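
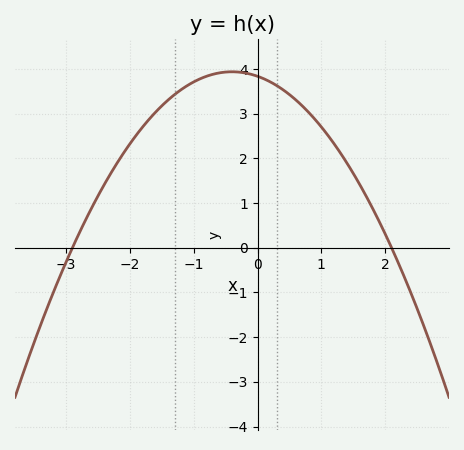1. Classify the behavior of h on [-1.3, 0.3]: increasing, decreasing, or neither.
neither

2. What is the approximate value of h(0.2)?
3.71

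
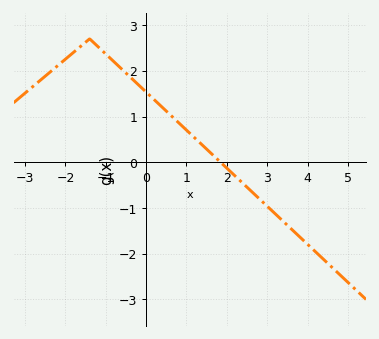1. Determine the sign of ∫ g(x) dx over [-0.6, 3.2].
positive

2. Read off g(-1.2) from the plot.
2.53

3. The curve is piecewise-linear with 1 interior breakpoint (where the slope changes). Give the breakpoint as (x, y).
(-1.4, 2.7)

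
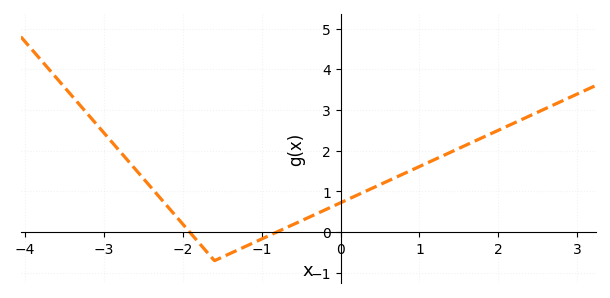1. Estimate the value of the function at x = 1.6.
2.1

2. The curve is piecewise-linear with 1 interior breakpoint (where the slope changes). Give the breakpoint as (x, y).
(-1.6, -0.7)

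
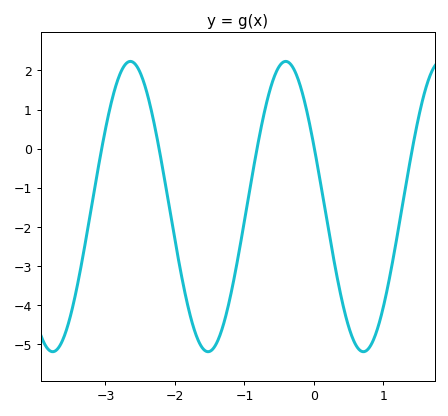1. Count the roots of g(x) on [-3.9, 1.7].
5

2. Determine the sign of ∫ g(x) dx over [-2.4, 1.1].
negative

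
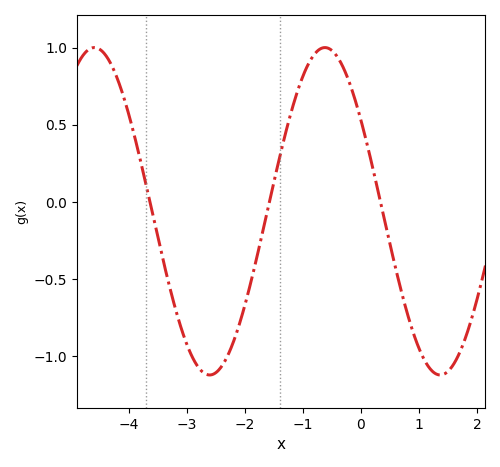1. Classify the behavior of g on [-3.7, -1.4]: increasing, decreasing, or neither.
neither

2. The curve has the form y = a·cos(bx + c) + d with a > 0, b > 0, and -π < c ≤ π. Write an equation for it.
y = 1.06cos(1.58x + 0.982) - 0.06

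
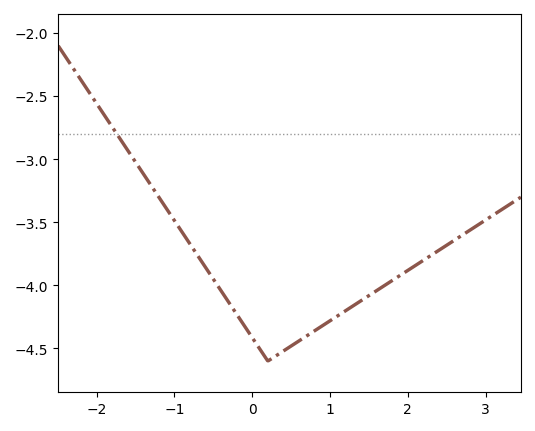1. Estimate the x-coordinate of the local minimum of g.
0.2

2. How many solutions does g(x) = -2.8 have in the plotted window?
1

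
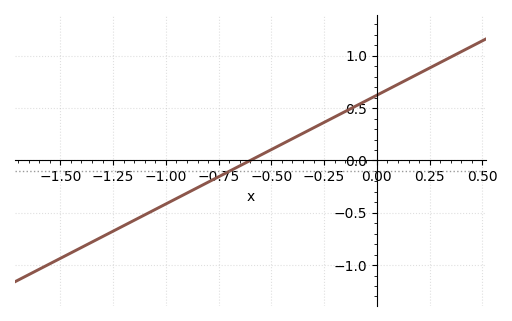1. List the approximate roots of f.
-0.6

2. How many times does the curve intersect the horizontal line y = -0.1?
1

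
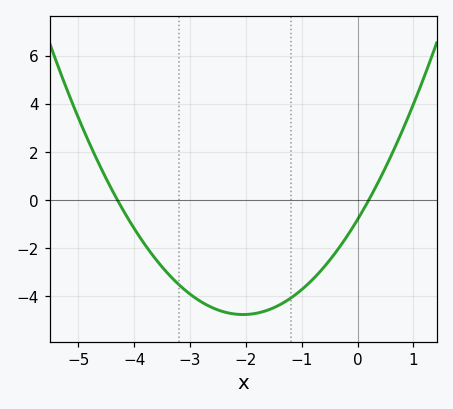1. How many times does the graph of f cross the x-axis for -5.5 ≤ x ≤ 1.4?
2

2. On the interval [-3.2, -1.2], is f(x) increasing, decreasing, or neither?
neither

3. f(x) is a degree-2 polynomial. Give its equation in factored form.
y = 0.94(x + 4.3)(x - 0.2)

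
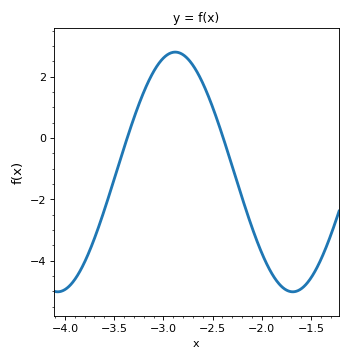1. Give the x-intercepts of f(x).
-3.35, -2.4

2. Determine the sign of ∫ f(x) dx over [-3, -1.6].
negative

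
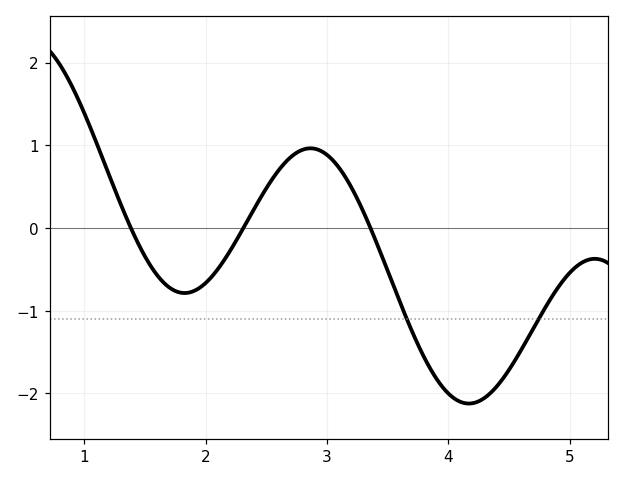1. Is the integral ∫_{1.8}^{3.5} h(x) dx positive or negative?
positive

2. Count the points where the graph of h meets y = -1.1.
2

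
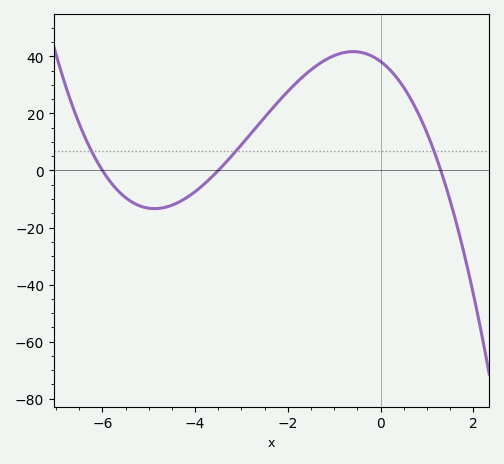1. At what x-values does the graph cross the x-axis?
-6, -3.5, 1.3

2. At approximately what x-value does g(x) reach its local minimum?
-4.88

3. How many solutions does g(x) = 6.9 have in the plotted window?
3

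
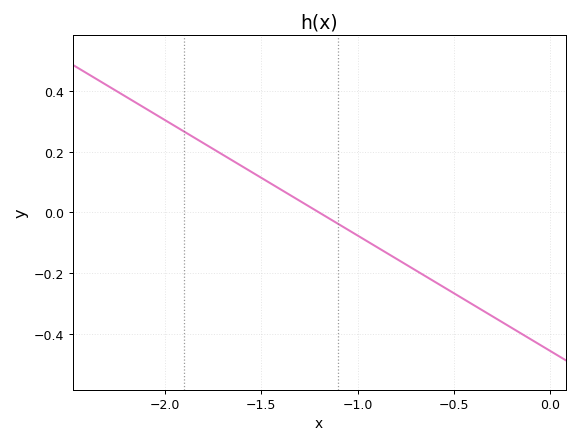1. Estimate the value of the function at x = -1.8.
0.228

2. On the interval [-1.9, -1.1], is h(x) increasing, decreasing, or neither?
decreasing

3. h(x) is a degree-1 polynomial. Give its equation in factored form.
y = -0.38(x + 1.2)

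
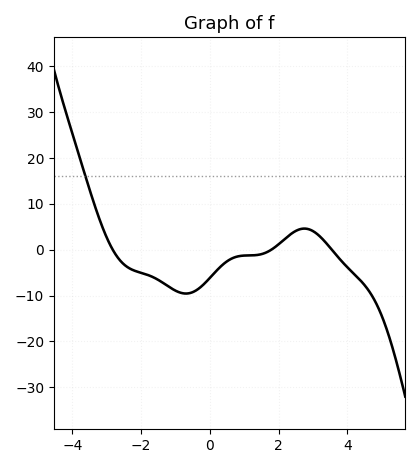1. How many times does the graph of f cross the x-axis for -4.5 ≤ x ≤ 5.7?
3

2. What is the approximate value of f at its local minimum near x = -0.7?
-9.56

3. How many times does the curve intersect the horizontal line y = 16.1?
1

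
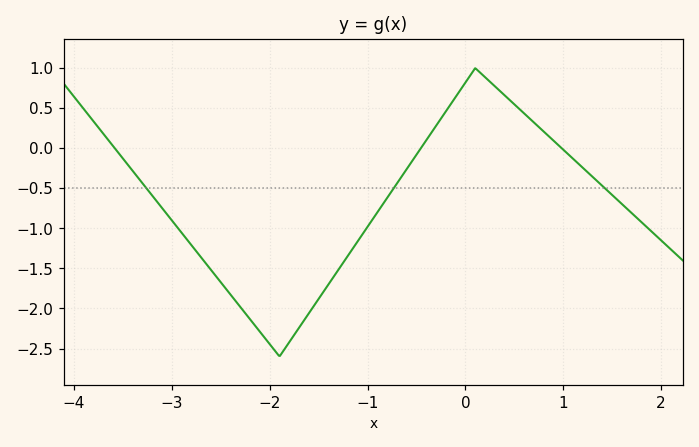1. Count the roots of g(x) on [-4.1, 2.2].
3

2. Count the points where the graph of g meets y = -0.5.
3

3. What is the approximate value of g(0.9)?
0.094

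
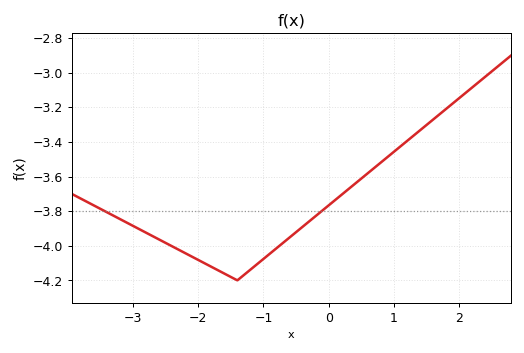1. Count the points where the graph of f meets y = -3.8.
2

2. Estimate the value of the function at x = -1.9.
-4.1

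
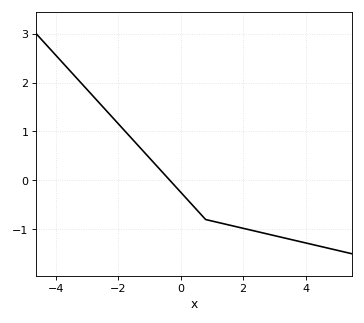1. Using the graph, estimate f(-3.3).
2.07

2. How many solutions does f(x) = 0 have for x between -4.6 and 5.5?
1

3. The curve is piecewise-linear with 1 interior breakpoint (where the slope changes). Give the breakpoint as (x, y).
(0.8, -0.8)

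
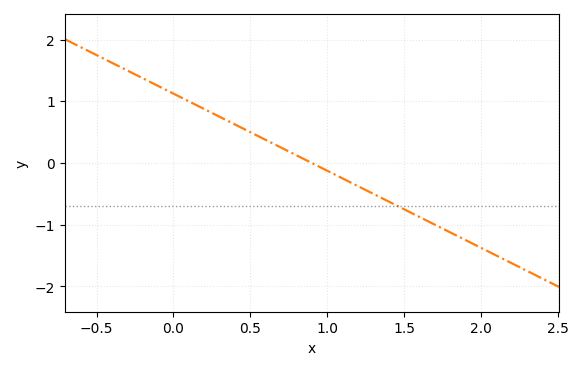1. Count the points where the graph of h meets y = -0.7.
1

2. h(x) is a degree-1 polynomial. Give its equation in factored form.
y = -1.25(x - 0.9)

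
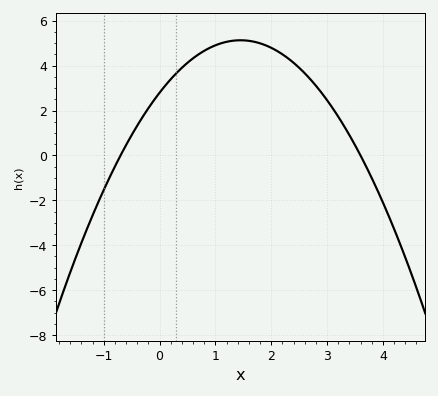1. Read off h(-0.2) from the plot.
2.11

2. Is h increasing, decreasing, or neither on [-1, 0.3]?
increasing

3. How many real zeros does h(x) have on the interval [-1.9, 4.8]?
2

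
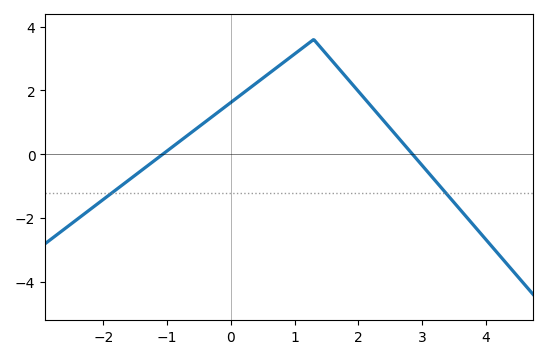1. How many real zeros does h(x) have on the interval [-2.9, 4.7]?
2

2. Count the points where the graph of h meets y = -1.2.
2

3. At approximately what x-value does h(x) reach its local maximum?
1.2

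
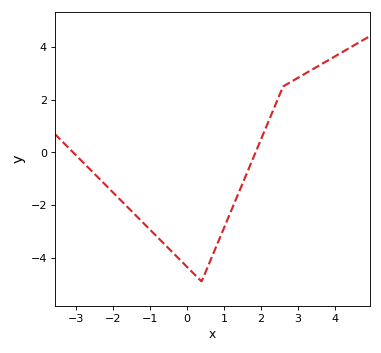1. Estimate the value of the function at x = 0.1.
-4.48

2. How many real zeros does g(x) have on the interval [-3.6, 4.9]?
2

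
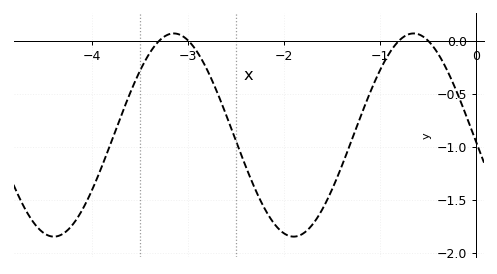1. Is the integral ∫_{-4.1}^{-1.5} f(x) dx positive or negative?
negative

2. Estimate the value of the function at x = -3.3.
0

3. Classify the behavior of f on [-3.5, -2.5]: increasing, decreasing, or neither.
neither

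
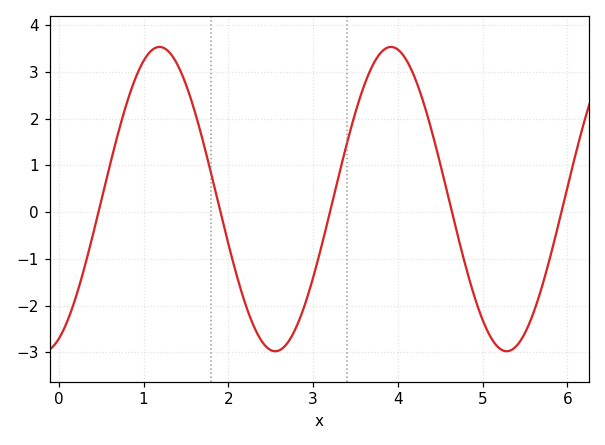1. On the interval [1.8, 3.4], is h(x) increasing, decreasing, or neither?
neither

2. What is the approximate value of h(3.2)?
0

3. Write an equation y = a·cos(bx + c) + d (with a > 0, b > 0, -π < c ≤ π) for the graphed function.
y = 3.26cos(2.3x - 2.7) + 0.28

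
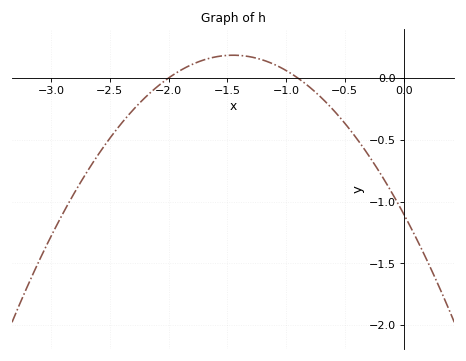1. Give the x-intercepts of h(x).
-2, -0.9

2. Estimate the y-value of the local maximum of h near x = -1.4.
0.2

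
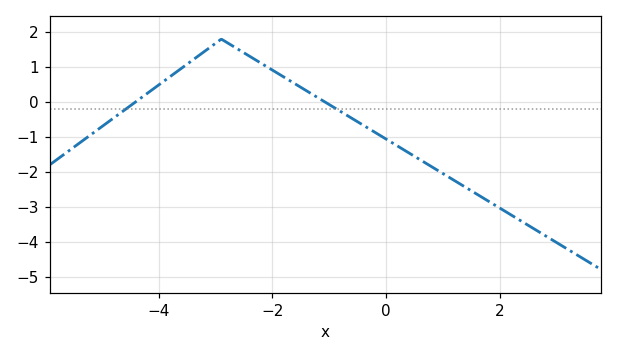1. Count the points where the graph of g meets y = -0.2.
2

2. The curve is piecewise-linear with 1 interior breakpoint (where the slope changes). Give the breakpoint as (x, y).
(-2.9, 1.8)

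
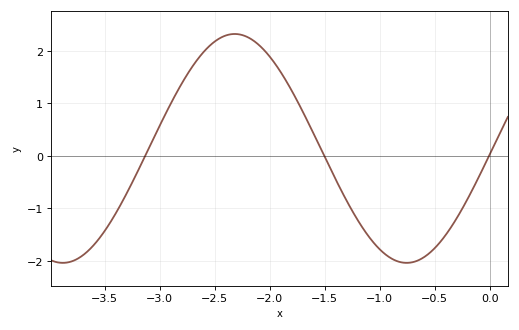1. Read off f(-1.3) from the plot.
-0.862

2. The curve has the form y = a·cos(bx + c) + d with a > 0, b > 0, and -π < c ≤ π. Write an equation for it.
y = 2.18cos(2.01x - 1.62) + 0.14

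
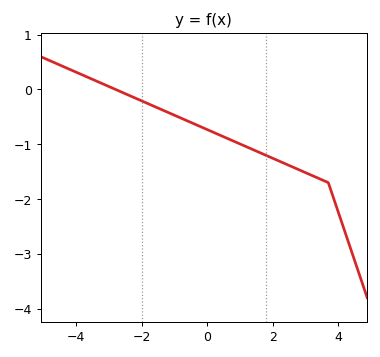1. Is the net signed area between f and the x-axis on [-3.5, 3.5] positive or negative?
negative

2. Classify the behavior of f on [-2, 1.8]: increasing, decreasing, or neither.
decreasing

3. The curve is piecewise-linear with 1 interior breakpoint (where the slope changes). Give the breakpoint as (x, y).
(3.7, -1.7)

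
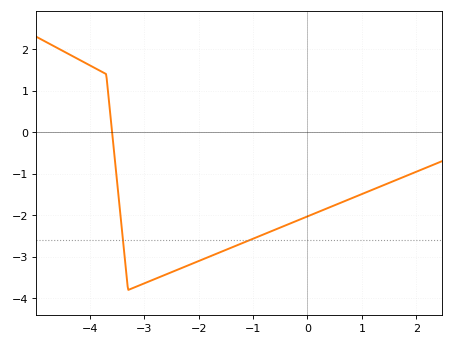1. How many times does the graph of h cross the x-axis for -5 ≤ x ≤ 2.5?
1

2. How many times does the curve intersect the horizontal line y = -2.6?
2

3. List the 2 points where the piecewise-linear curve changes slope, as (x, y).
(-3.7, 1.4); (-3.3, -3.8)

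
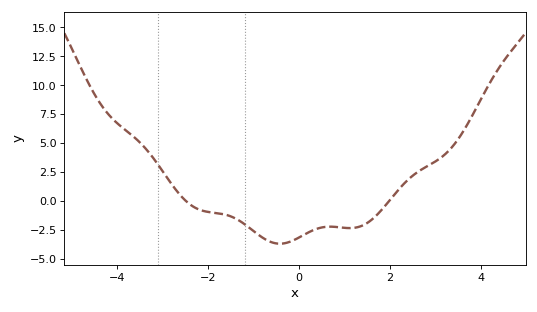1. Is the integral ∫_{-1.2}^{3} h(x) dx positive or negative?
negative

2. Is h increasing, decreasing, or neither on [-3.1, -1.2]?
decreasing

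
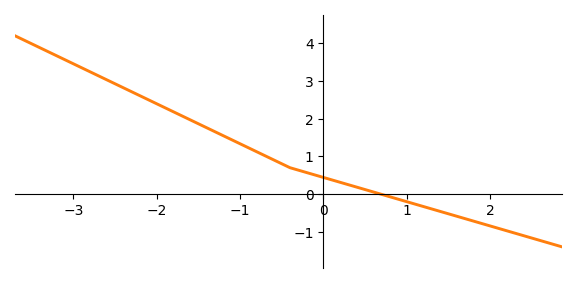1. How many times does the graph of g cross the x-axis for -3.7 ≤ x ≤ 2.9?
1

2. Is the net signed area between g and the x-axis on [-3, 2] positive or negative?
positive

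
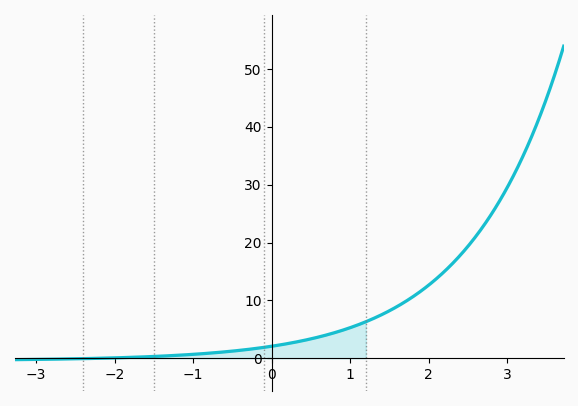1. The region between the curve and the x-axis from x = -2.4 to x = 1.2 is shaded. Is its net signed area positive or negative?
positive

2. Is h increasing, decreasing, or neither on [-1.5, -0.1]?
increasing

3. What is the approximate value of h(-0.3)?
1.53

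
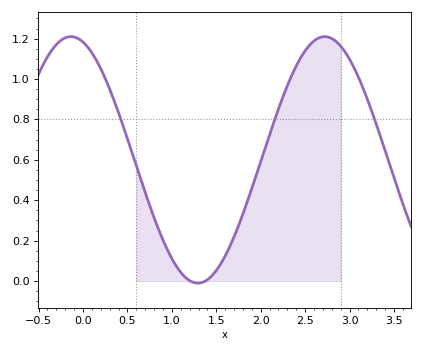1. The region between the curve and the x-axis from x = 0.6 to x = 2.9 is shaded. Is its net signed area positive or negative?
positive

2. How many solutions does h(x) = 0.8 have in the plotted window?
3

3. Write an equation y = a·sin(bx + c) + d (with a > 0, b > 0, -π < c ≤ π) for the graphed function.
y = 0.61sin(2.2x + 1.9) + 0.6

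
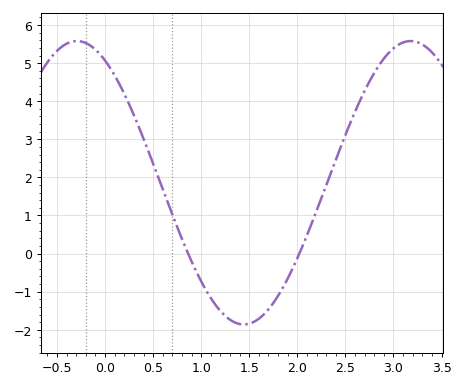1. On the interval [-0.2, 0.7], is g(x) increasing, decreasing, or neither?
decreasing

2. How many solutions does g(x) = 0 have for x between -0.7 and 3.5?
2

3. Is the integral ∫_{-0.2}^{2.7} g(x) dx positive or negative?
positive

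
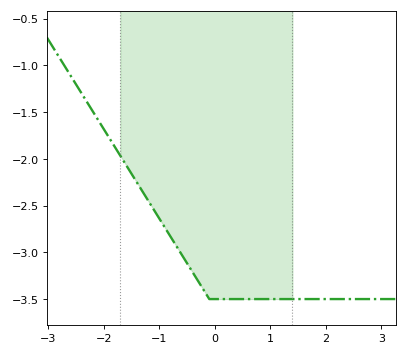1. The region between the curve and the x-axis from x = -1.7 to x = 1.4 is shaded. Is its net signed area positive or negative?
negative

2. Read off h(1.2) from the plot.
-3.5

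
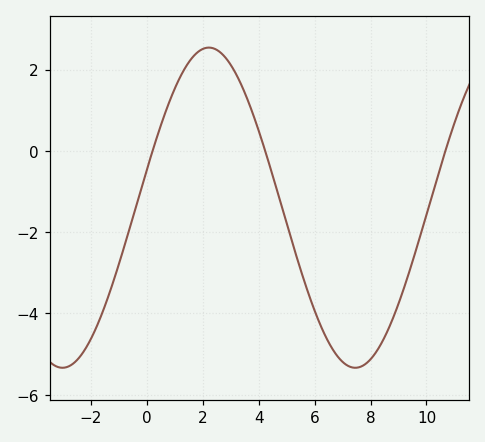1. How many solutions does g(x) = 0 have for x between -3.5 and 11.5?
3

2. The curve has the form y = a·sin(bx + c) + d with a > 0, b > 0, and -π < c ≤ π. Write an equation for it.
y = 3.94sin(0.6x + 0.24) - 1.4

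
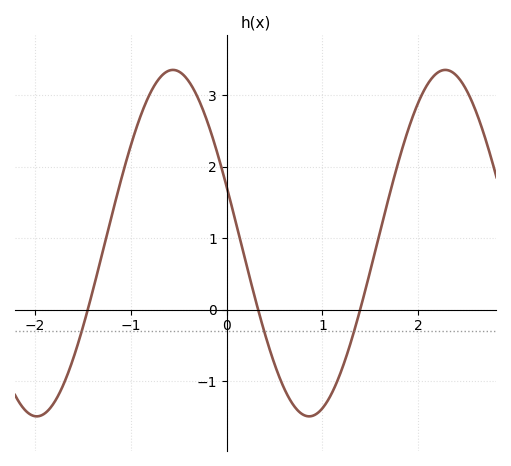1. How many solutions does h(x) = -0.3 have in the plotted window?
3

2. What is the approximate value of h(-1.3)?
0.8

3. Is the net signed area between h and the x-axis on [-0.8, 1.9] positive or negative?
positive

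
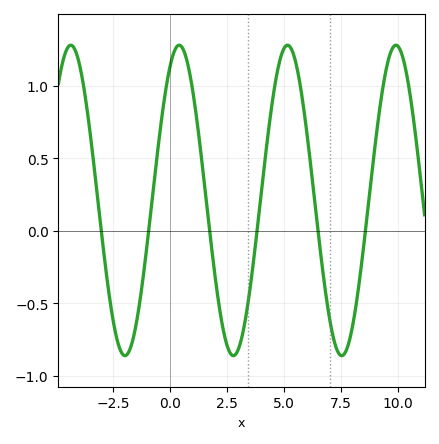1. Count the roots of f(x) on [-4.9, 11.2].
6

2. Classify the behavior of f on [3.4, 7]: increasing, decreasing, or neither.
neither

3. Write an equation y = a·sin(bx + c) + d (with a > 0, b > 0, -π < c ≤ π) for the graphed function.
y = 1.07sin(1.3x + 1.1) + 0.21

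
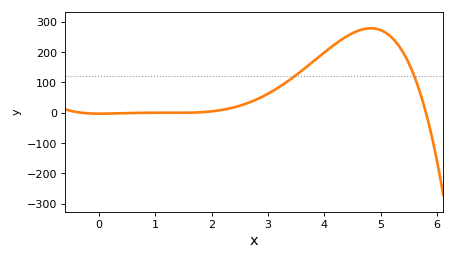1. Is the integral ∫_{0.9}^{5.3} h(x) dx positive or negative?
positive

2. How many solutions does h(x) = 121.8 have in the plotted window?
2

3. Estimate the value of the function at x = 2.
4.82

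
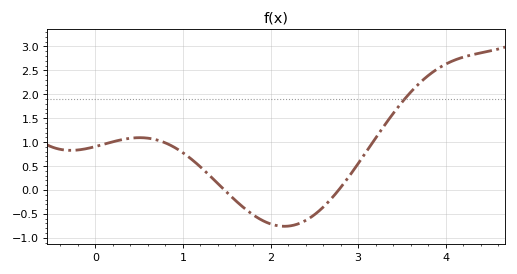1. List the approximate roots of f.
1.5, 2.8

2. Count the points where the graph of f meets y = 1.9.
1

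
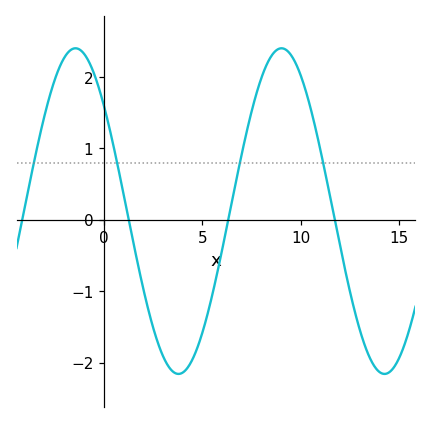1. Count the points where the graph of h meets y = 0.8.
4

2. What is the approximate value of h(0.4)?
1.1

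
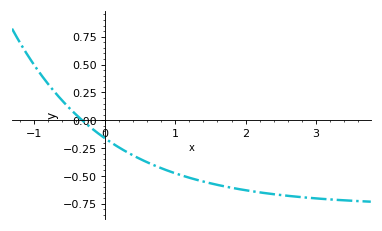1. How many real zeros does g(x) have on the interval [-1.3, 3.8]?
1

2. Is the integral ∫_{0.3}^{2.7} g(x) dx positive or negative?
negative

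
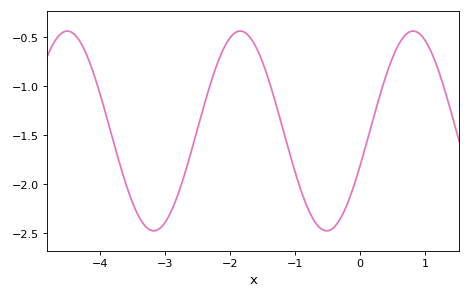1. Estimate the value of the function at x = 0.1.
-1.58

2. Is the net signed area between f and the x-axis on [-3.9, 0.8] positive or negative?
negative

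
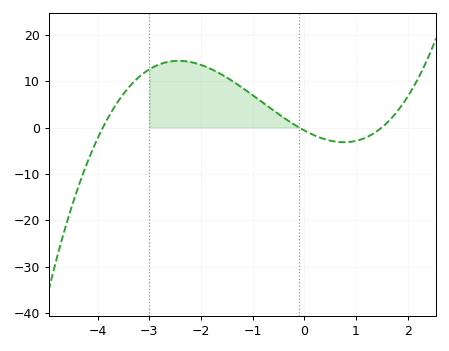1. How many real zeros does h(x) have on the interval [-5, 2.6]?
3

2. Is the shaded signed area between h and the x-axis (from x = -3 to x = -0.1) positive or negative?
positive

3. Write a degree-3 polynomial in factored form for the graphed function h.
y = 1.07(x + 3.9)(x + 0.1)(x - 1.5)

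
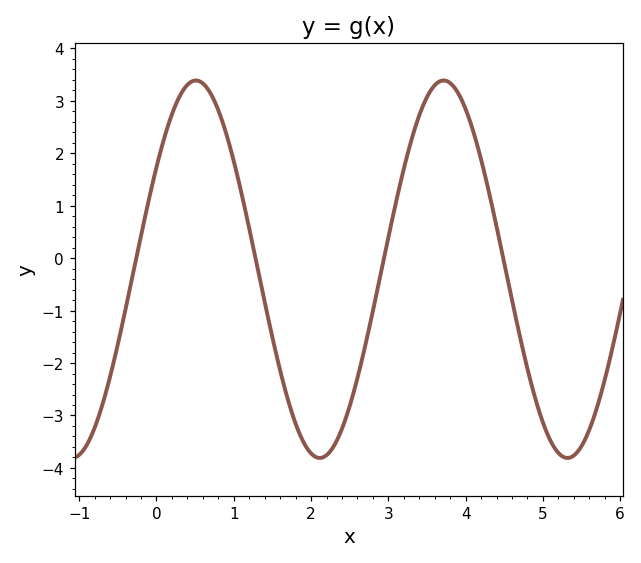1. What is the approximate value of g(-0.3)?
-0.3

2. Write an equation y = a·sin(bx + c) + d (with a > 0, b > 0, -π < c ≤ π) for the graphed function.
y = 3.6sin(2x + 0.57) - 0.21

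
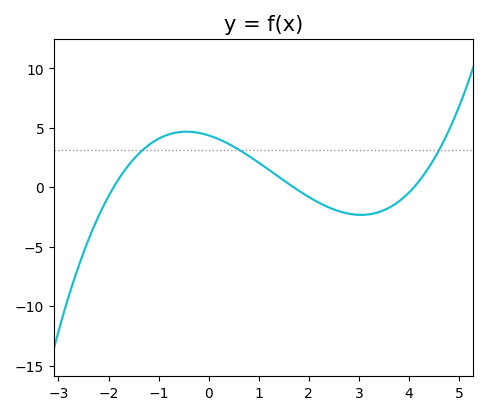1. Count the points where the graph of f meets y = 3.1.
3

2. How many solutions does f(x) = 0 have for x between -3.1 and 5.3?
3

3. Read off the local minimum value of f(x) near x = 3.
-2.5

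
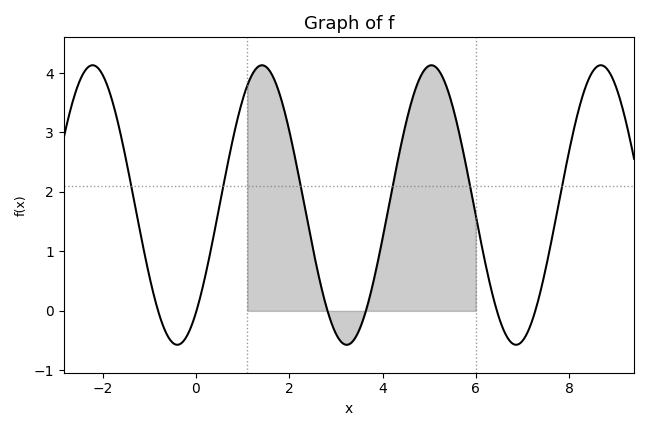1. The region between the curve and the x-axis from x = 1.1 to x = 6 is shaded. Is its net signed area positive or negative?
positive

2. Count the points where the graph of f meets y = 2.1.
6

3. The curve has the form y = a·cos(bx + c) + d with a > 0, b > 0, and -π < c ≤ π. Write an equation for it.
y = 2.35cos(1.73x - 2.45) + 1.78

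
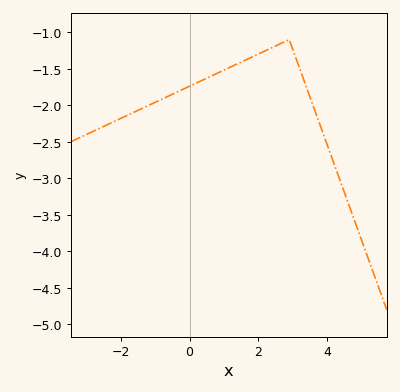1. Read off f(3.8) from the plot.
-2.25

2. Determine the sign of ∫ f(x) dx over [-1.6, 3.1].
negative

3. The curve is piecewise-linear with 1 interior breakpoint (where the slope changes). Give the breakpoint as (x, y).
(2.9, -1.1)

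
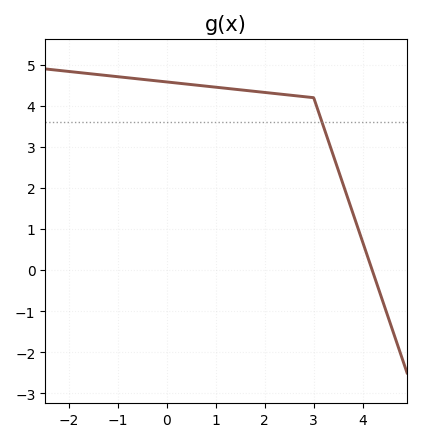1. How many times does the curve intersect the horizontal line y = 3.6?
1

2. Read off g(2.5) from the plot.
4.3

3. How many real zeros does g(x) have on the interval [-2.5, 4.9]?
1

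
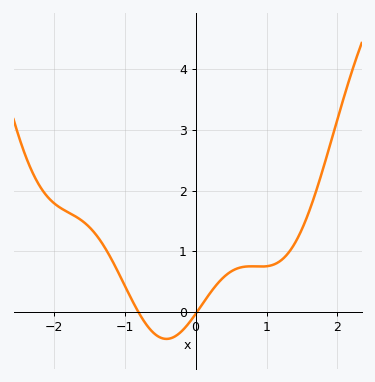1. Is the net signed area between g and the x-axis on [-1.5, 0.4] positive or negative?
positive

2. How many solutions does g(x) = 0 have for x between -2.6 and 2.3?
2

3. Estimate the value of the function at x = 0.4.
0.6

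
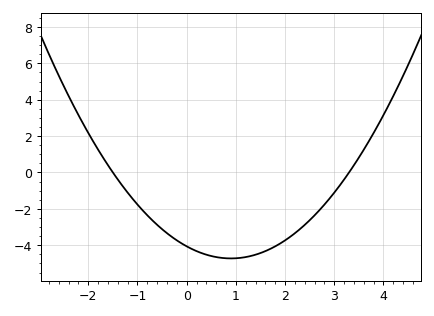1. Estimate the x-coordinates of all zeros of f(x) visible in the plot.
-1.4, 3.2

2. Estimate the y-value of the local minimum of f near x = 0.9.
-4.8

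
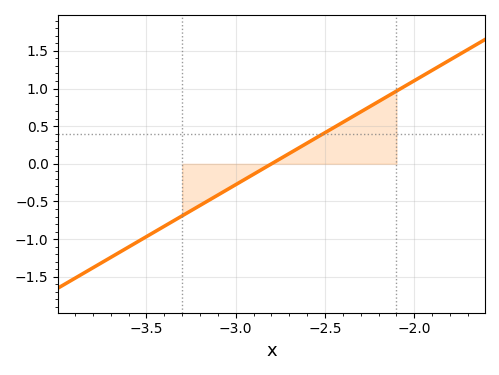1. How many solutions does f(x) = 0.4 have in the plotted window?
1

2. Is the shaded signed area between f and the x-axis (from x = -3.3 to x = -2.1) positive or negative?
positive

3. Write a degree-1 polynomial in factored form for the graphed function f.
y = 1.38(x + 2.8)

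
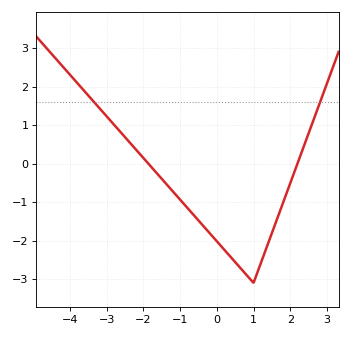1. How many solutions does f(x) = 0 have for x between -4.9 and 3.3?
2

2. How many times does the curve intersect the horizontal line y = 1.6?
2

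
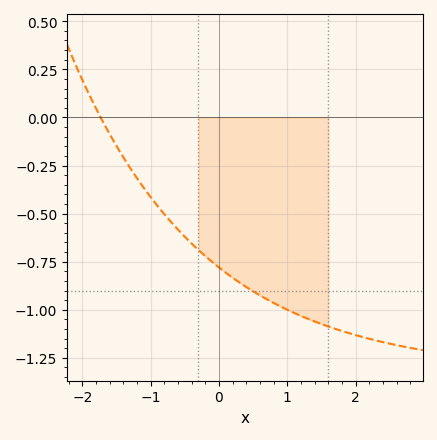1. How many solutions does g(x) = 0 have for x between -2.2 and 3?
1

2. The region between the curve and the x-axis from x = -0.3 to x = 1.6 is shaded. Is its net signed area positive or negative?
negative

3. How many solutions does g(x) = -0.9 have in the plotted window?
1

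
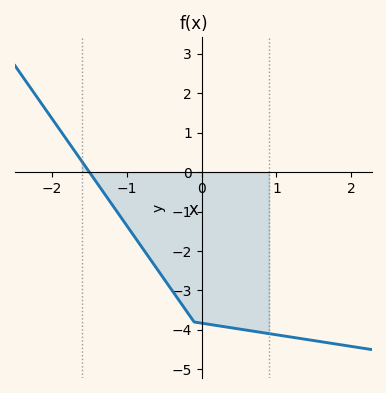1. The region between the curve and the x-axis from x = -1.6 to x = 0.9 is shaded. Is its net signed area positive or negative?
negative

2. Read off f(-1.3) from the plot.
-0.542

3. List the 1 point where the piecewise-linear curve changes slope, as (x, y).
(-0.1, -3.8)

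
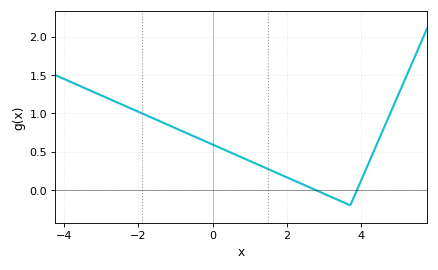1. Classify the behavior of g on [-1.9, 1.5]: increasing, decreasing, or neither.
decreasing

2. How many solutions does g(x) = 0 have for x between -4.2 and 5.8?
2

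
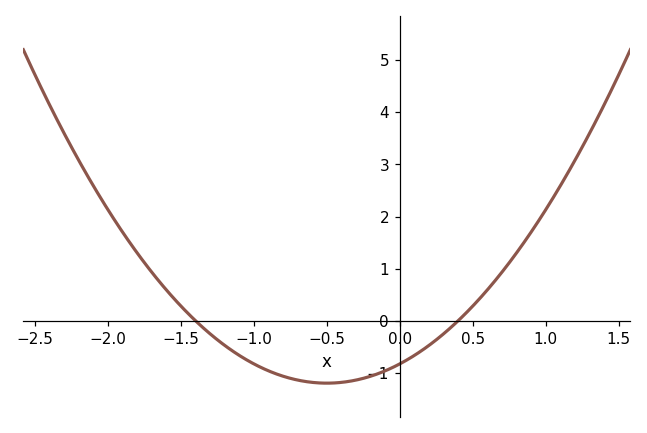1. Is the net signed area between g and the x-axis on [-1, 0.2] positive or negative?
negative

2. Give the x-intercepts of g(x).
-1.4, 0.4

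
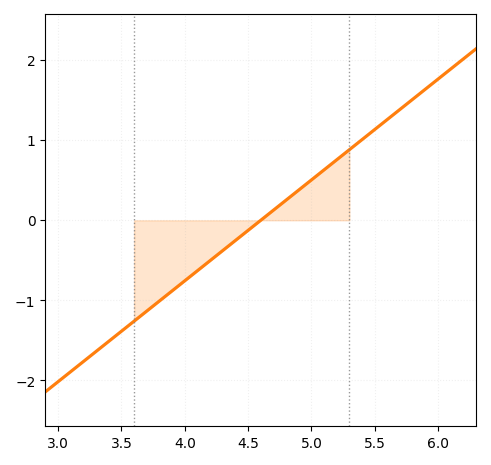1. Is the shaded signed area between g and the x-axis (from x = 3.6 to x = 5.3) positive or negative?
negative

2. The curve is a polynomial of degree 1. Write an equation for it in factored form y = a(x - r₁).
y = 1.26(x - 4.6)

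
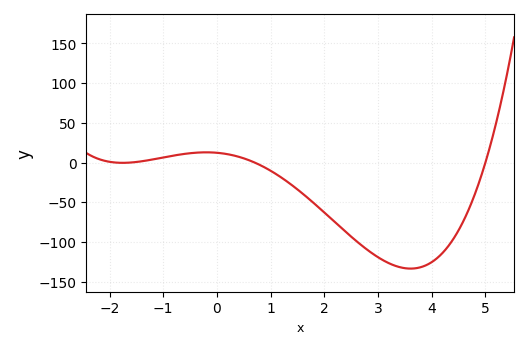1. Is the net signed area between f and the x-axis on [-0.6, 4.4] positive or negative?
negative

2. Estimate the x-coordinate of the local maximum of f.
-0.199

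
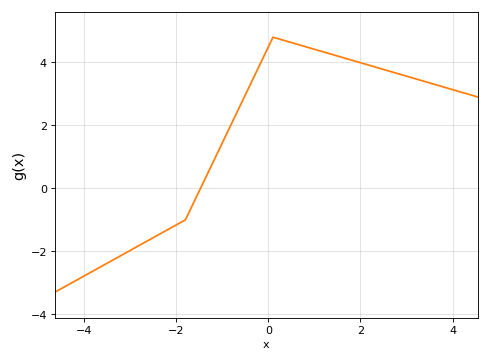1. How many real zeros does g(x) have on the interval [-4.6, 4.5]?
1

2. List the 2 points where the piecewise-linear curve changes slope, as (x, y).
(-1.8, -1); (0.1, 4.8)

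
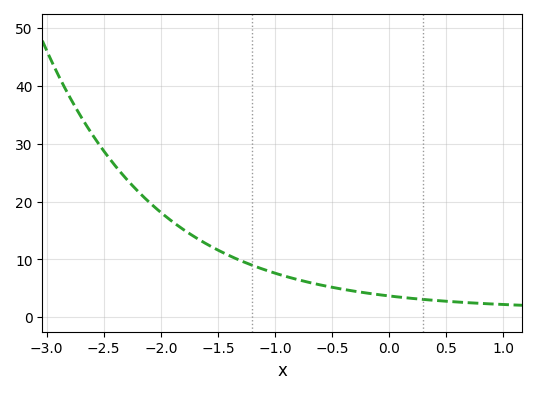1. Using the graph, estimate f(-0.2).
4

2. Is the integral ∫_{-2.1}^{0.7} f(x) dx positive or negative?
positive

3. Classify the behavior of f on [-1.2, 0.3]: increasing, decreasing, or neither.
decreasing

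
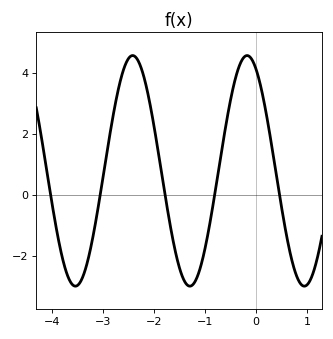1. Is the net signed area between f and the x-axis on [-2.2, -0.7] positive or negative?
negative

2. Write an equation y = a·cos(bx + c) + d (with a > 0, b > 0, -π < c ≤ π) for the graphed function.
y = 3.78cos(2.8x + 0.5) + 0.8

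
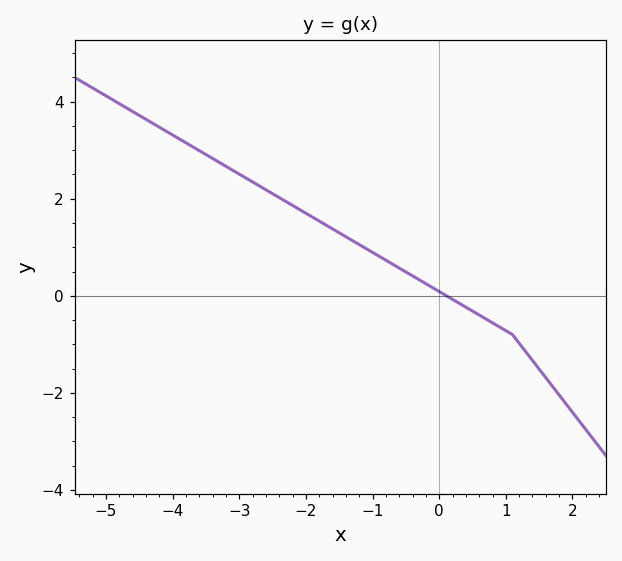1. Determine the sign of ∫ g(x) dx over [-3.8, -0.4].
positive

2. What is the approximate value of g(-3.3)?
2.8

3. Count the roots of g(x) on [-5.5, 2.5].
1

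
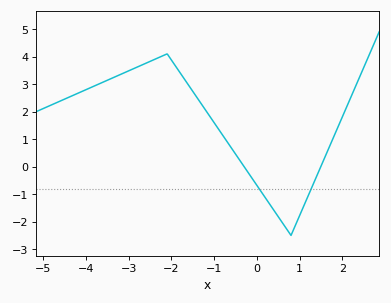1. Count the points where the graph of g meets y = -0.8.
2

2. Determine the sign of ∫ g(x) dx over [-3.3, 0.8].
positive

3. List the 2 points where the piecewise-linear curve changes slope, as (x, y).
(-2.1, 4.1); (0.8, -2.5)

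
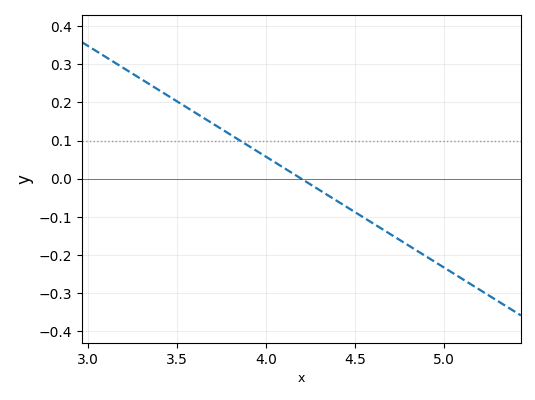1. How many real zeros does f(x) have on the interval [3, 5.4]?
1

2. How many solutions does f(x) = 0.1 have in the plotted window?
1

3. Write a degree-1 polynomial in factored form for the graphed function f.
y = -0.29(x - 4.2)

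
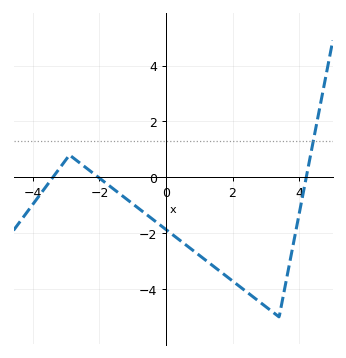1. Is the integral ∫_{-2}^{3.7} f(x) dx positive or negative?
negative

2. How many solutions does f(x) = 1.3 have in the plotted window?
1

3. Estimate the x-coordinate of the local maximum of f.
-2.9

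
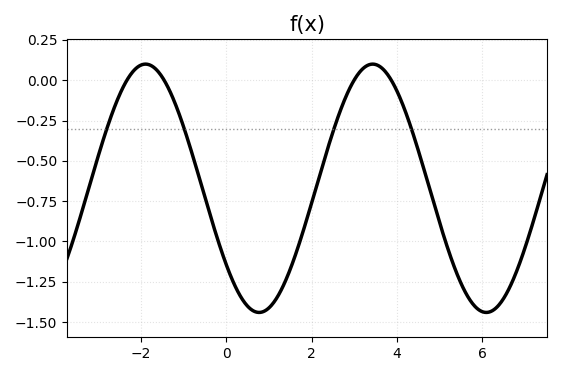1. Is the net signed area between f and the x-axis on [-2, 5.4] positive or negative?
negative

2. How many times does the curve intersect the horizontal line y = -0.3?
4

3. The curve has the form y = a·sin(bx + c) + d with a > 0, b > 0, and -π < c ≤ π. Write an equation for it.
y = 0.77sin(1.18x - 2.48) - 0.67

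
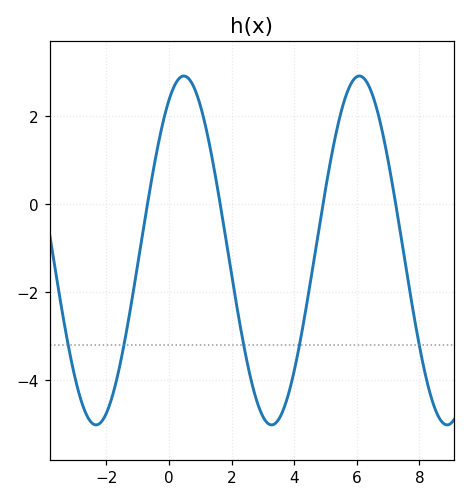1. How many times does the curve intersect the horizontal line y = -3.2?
5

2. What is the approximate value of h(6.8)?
1.71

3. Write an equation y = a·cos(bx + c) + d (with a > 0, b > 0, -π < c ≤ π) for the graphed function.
y = 3.97cos(1.12x - 0.53) - 1.05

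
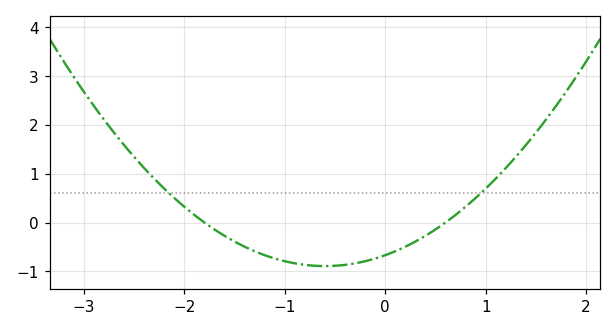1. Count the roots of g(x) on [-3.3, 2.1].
2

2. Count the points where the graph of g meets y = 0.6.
2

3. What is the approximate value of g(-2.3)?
0.899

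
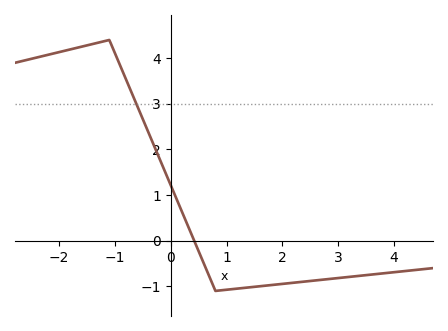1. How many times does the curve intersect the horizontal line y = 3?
1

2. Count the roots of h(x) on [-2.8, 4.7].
1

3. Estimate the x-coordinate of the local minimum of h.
0.8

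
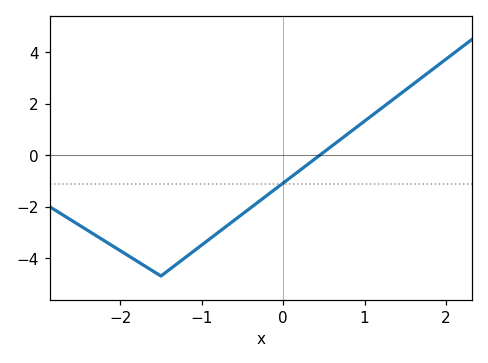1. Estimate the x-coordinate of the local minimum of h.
-1.5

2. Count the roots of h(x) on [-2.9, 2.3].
1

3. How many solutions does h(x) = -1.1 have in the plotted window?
1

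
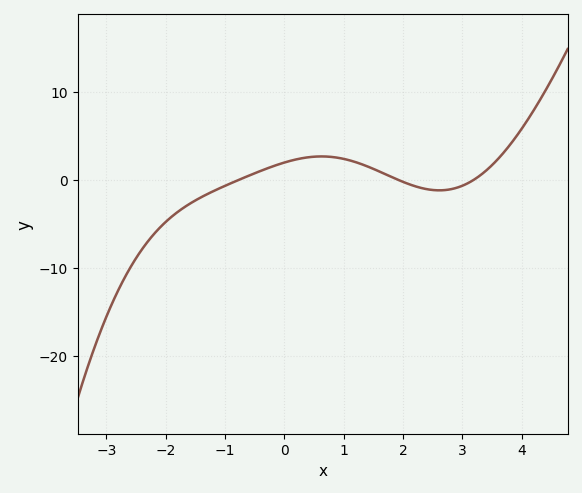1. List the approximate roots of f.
-0.8, 2, 3.2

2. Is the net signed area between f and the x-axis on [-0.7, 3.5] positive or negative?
positive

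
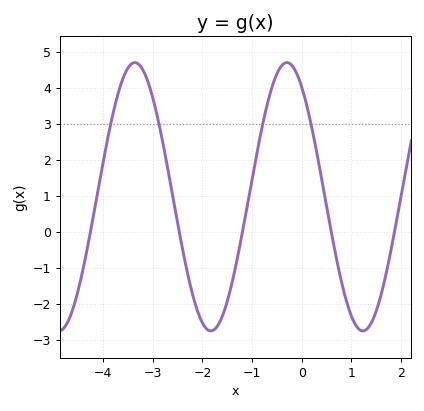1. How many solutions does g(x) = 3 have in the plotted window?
4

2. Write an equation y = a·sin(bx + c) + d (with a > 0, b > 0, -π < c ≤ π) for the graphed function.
y = 3.73sin(2.05x + 2.18) + 0.97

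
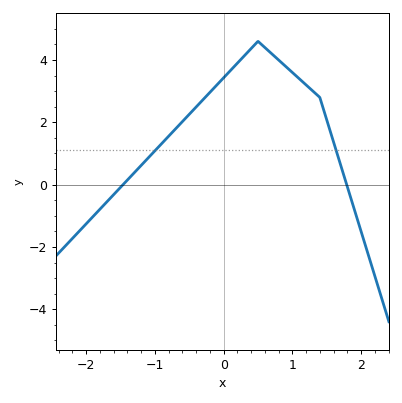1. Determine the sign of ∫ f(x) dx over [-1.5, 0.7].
positive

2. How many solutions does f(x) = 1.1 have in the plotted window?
2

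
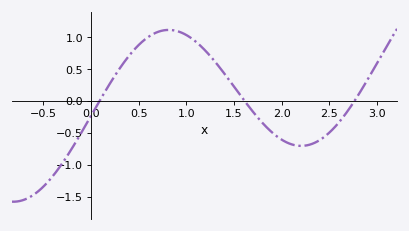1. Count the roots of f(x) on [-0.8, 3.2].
3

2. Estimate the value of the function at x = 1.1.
0.95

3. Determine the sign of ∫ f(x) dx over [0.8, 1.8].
positive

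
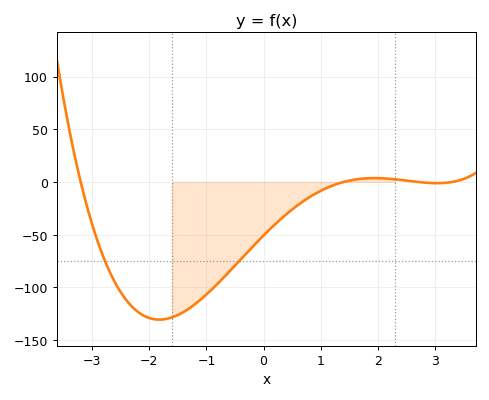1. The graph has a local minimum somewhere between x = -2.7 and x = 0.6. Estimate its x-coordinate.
-1.82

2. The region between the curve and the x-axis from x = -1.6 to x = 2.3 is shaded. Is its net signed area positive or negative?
negative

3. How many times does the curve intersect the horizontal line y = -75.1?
2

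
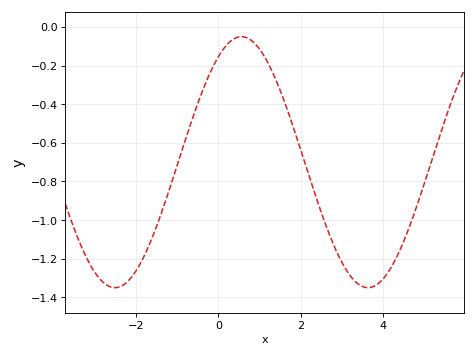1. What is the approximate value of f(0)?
-0.153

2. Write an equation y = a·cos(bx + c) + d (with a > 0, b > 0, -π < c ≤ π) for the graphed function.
y = 0.65cos(1.02x - 0.572) - 0.7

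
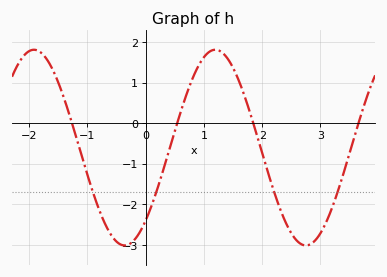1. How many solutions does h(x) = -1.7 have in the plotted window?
4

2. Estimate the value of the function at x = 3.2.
-2.1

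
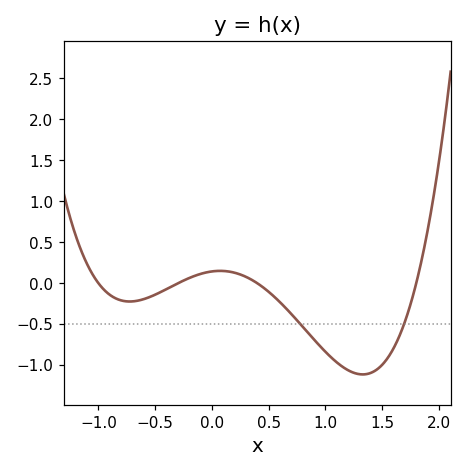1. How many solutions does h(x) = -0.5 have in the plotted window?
2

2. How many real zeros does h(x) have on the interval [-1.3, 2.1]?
4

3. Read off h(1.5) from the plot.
-0.995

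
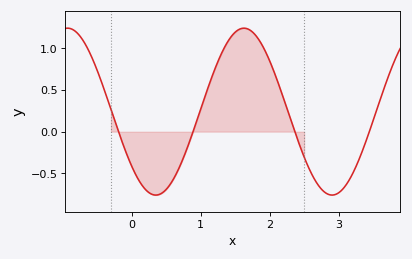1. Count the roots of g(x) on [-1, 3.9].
4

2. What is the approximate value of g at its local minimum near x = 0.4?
-0.75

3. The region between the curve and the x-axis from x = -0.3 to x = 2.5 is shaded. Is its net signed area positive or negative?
positive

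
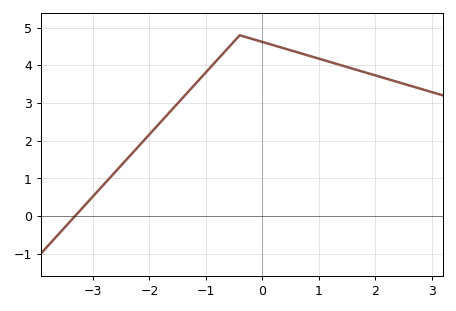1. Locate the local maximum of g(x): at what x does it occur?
-0.4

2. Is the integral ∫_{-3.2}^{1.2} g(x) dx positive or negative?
positive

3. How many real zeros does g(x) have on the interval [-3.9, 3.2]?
1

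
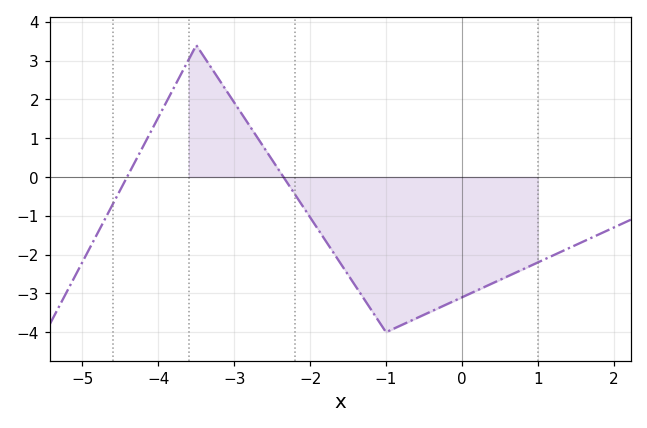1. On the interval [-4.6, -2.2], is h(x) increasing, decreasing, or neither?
neither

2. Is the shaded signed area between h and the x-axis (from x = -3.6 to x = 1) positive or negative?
negative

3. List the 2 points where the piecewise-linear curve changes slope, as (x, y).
(-3.5, 3.4); (-1, -4)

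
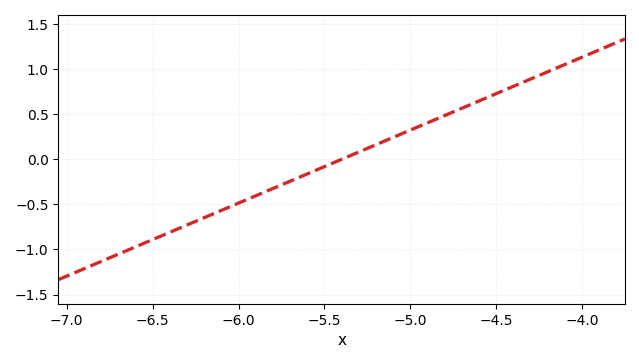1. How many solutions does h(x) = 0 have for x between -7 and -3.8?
1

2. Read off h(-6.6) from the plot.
-0.95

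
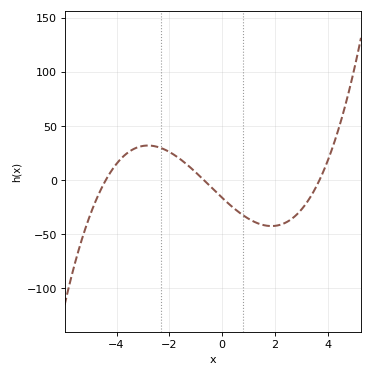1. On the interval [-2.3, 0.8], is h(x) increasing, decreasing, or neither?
decreasing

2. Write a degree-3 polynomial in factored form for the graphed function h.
y = 1.45(x + 4.4)(x + 0.7)(x - 3.7)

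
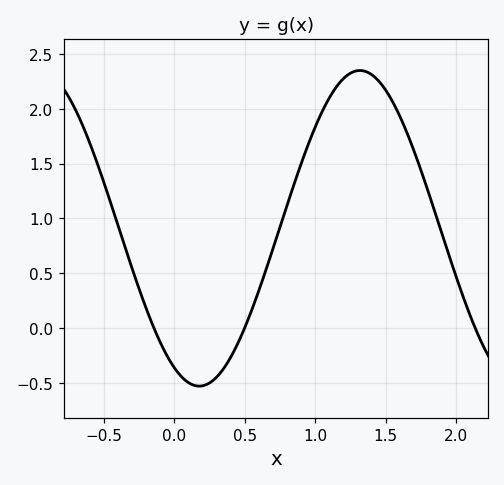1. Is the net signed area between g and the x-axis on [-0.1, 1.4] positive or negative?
positive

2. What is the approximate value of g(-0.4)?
0.95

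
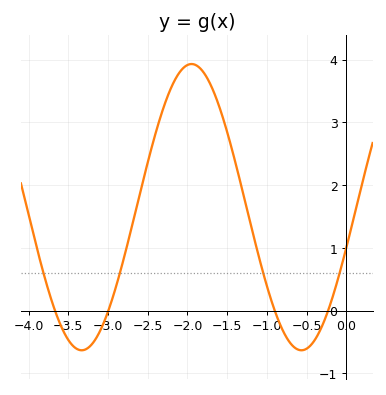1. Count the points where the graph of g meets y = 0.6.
4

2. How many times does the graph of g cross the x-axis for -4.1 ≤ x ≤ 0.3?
4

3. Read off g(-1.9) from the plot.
3.9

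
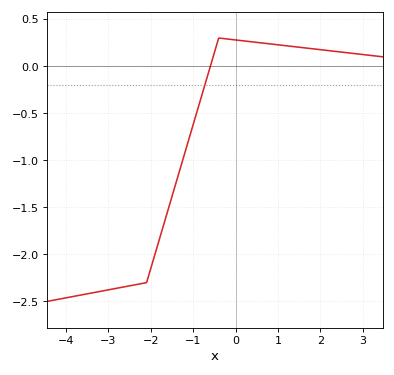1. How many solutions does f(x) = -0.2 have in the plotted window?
1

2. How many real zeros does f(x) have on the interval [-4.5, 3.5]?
1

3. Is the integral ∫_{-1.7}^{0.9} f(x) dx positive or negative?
negative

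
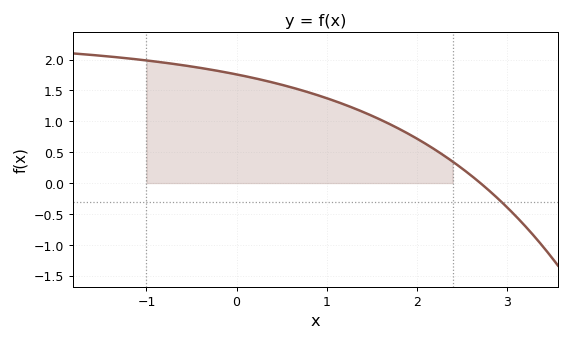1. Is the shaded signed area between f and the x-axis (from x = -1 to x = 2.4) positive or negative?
positive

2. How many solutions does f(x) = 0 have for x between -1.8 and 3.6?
1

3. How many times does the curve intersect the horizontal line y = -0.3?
1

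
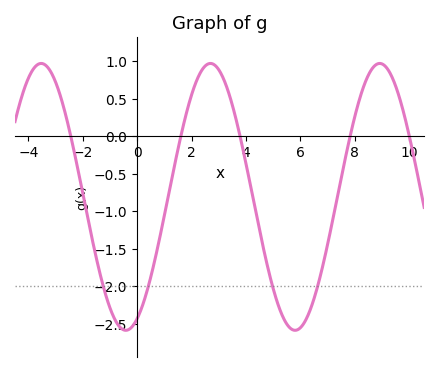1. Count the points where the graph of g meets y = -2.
4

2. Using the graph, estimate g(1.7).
0.144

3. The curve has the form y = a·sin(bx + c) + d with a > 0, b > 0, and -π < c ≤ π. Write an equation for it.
y = 1.78sin(1.01x - 1.15) - 0.81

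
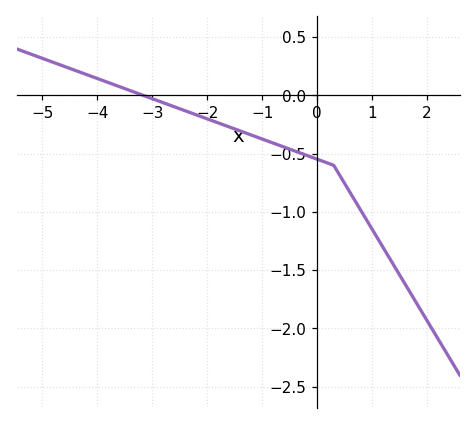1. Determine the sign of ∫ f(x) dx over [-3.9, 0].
negative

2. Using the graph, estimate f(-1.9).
-0.2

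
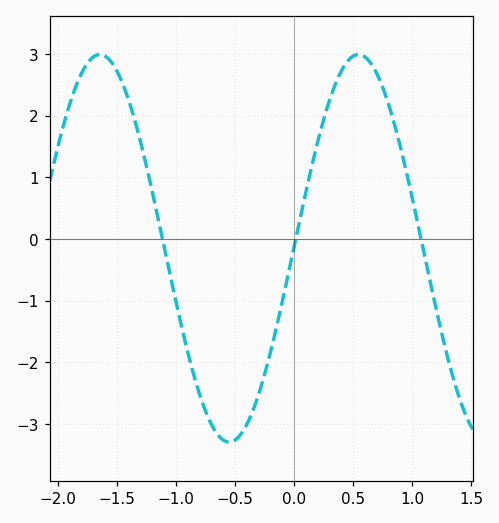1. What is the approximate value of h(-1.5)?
2.73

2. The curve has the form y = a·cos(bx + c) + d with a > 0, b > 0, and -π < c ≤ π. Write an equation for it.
y = 3.14cos(2.87x - 1.57) - 0.15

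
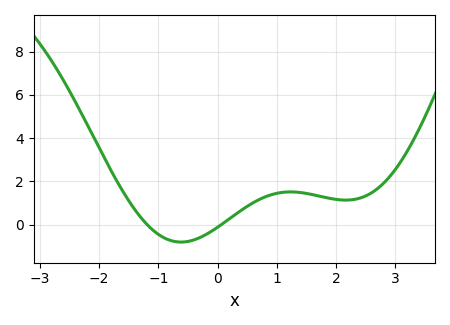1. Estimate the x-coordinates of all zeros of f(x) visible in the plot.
-1.19, 0.065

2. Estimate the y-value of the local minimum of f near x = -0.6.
-0.811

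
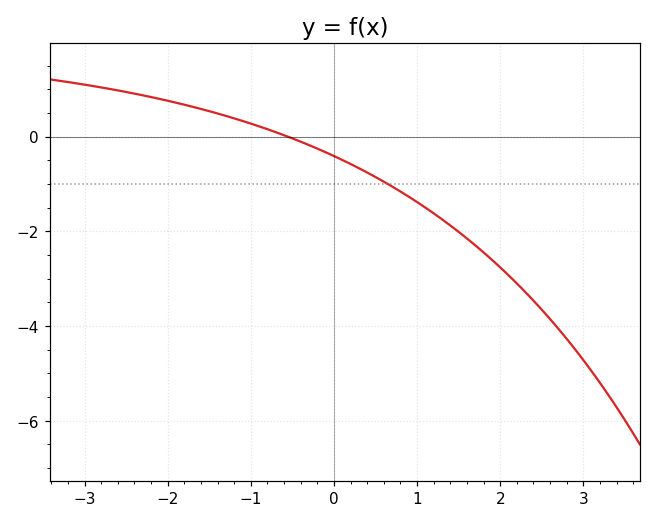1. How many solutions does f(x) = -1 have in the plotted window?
1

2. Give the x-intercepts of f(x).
-0.6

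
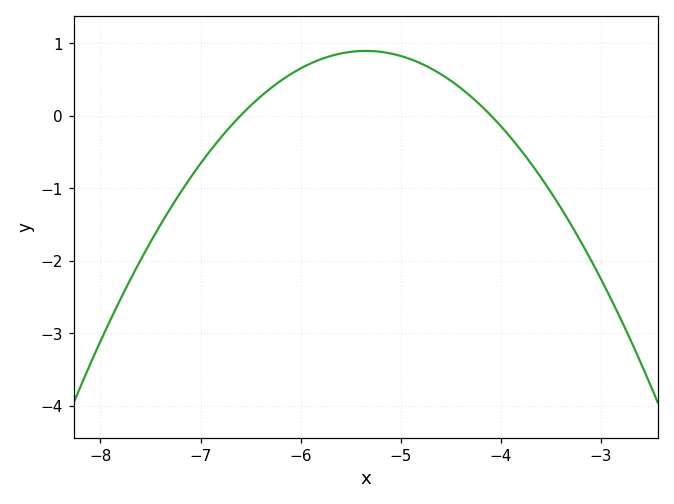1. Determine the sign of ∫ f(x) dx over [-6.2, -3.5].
positive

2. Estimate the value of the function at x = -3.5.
-1.1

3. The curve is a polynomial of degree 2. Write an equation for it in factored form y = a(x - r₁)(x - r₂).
y = -0.57(x + 6.6)(x + 4.1)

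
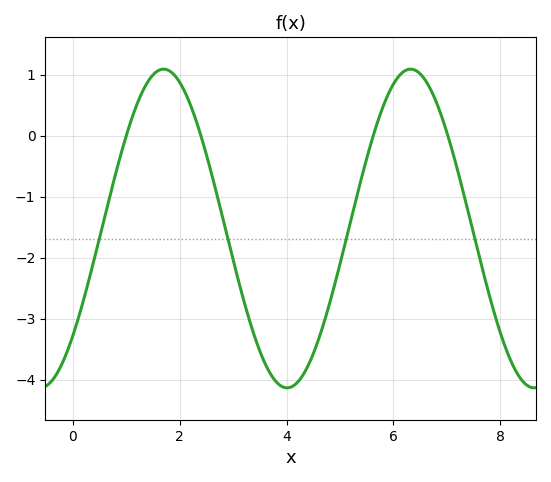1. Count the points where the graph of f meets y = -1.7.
4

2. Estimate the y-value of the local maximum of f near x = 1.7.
1.09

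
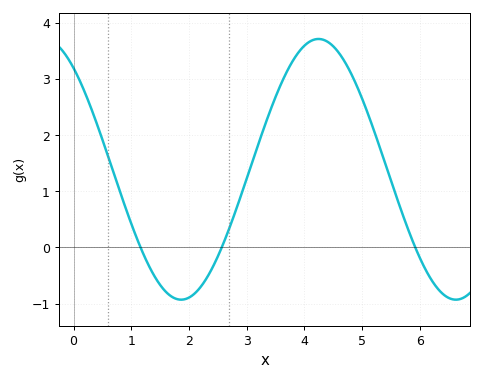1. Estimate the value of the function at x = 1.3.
-0.3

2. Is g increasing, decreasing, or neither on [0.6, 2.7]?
neither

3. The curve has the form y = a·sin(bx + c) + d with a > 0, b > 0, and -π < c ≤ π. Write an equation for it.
y = 2.32sin(1.3x + 2.3) + 1.39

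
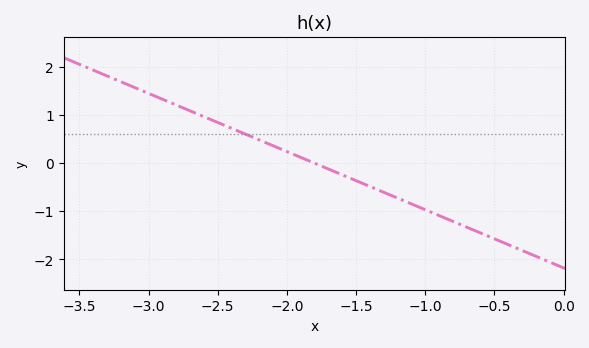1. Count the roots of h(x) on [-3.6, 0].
1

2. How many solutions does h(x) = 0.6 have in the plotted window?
1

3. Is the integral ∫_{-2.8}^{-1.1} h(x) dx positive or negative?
positive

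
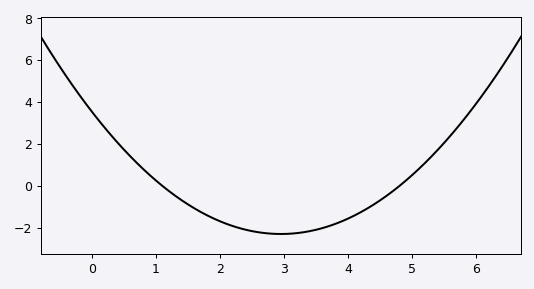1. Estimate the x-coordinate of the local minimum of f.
3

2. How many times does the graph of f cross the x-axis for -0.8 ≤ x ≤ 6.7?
2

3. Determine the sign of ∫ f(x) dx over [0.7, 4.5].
negative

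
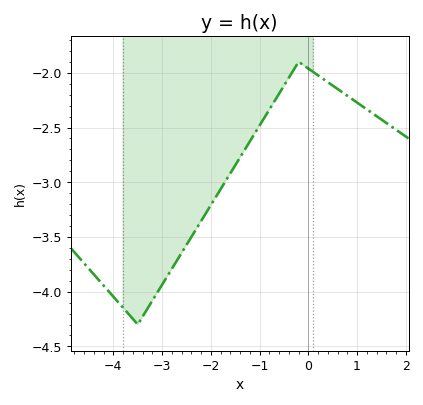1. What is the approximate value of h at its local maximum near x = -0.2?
-1.9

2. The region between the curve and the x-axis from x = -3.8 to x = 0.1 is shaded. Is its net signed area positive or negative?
negative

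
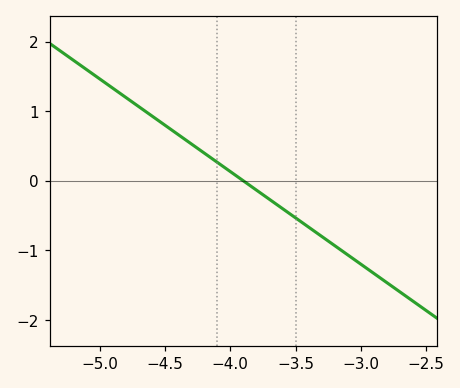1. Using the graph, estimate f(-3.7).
-0.266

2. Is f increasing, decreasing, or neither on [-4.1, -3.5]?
decreasing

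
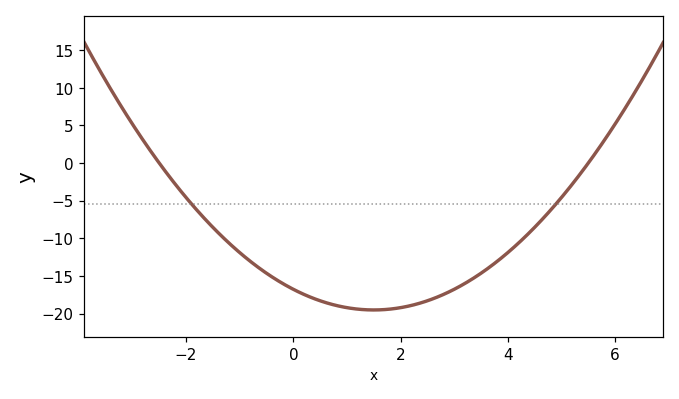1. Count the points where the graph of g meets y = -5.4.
2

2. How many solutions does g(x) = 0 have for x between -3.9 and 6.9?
2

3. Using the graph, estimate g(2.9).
-17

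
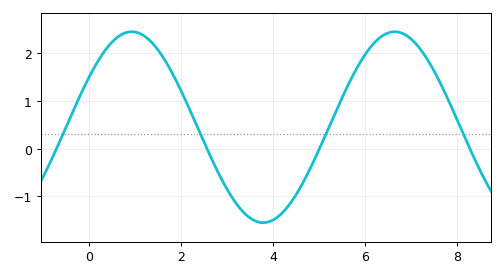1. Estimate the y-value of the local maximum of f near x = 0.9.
2.45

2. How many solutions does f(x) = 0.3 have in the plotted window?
4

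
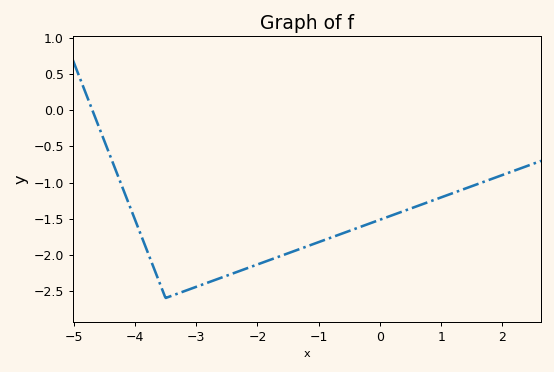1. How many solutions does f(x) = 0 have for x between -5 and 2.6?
1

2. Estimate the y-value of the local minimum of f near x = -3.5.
-2.6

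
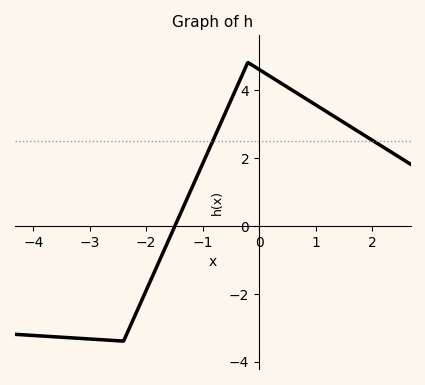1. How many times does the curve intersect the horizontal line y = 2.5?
2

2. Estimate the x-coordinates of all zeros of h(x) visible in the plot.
-1.5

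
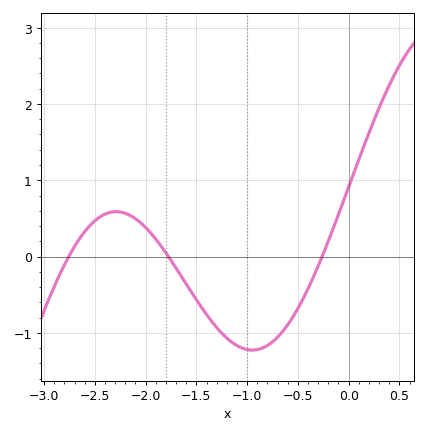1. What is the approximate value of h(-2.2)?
0.567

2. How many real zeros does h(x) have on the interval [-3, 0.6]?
3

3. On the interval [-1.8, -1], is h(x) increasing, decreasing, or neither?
decreasing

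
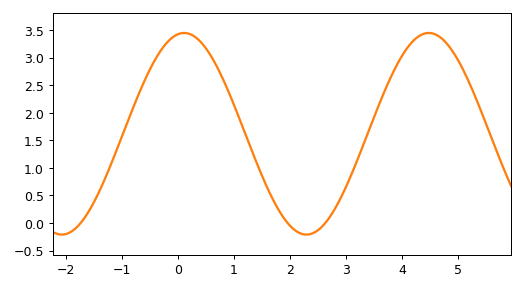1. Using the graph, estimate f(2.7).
0.096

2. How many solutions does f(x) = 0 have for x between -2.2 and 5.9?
3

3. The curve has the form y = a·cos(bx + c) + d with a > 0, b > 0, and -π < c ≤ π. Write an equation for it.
y = 1.83cos(1.44x - 0.16) + 1.62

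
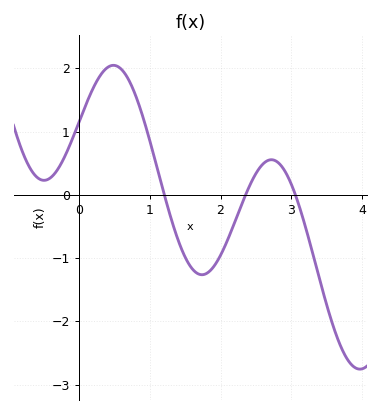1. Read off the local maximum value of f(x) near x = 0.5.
2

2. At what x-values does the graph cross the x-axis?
1.2, 2.4, 3.1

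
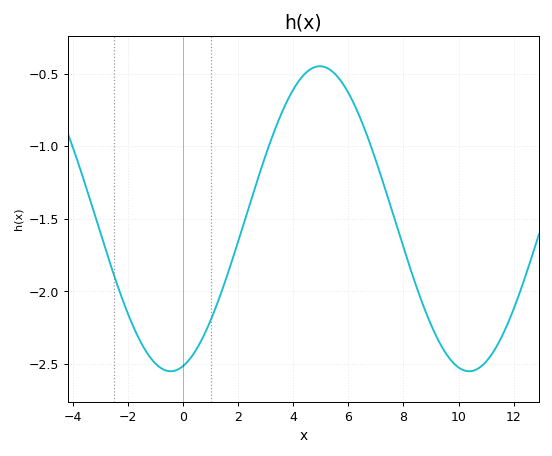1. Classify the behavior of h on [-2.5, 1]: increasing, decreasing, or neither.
neither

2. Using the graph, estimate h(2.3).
-1.47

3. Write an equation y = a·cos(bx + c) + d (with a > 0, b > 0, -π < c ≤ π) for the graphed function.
y = 1.05cos(0.58x - 2.88) - 1.5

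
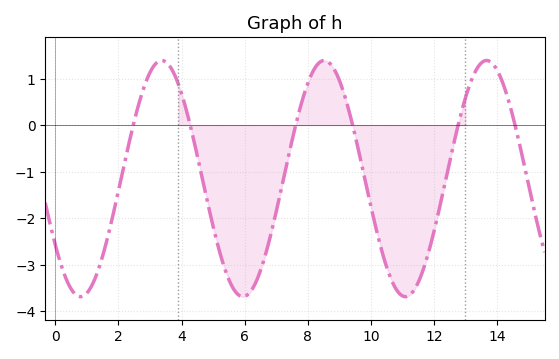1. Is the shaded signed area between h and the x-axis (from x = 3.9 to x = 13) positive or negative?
negative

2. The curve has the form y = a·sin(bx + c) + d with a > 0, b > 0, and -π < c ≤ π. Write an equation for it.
y = 2.54sin(1.22x - 2.54) - 1.15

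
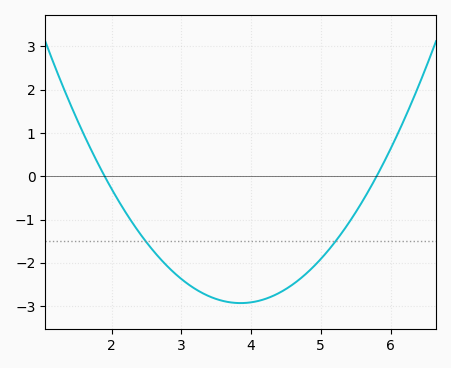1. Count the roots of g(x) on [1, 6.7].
2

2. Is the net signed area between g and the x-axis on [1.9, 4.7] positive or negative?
negative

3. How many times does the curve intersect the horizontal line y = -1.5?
2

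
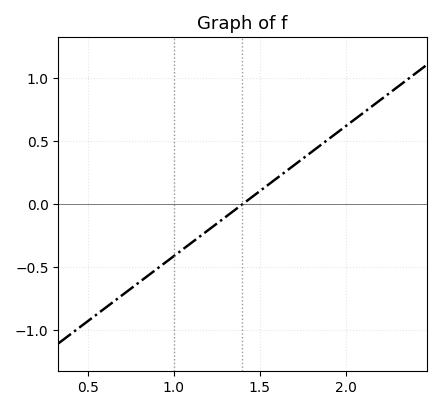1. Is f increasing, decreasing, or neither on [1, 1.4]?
increasing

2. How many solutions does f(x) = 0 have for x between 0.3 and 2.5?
1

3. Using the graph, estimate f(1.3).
-0.103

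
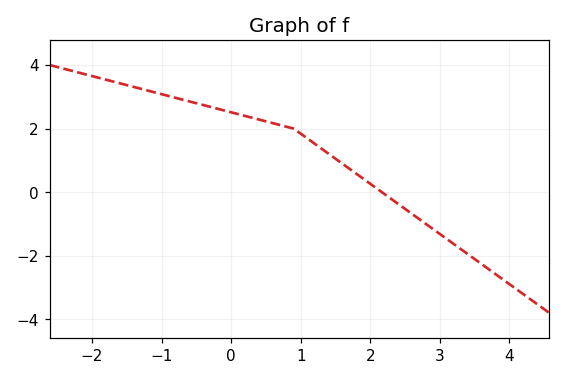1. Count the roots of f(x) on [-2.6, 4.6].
1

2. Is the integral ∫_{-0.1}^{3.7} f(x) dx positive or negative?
positive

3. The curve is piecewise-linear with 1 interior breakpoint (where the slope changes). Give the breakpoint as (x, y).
(0.9, 2)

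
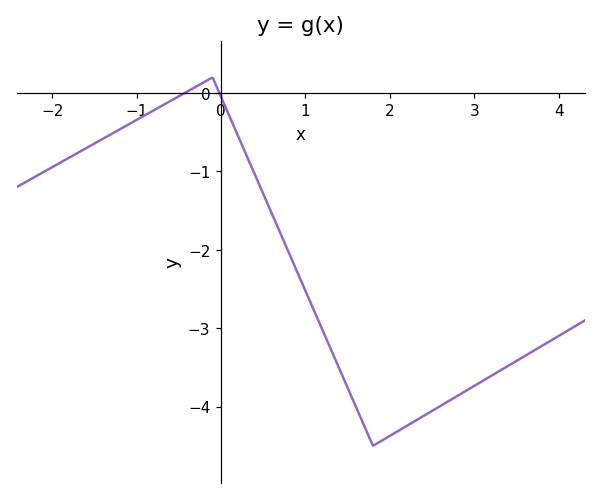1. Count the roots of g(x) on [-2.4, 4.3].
2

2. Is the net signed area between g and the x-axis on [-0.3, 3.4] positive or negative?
negative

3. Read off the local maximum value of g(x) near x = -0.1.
0.2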